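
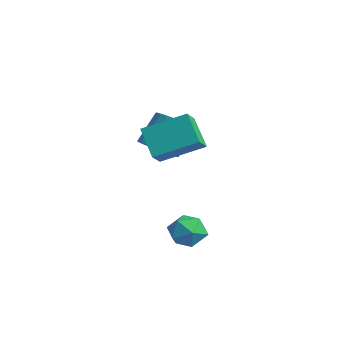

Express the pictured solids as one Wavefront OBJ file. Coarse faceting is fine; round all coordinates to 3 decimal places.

v -0.444 -2.44 3.894
v 0.482 -0.767 4.788
v -0.997 -1.836 3.338
v -0.071 -0.164 4.232
v 0.731 -2.456 2.708
v 1.657 -0.784 3.602
v 0.178 -1.853 2.152
v 1.104 -0.18 3.046
v -2.563 -0.651 1.692
v -1.78 -0.098 1.444
v -2.035 0.905 2.88
v -2.817 0.351 3.128
v -2.088 0.098 1.253
v -2.343 1.101 2.689
v -2.477 0.164 1.138
v -2.732 1.167 2.574
v -2.882 0.09 1.118
v -3.137 1.092 2.554
v -3.231 -0.113 1.198
v -3.486 0.889 2.634
v -3.464 -0.409 1.363
v -3.719 0.593 2.799
v -3.542 -0.747 1.585
v -3.797 0.255 3.021
v -3.45 -1.068 1.826
v -3.705 -0.066 3.262
v -3.205 -1.318 2.043
v -3.46 -0.315 3.479
v -2.849 -1.451 2.2
v -3.104 -0.449 3.636
v -2.443 -1.447 2.269
v -2.698 -0.444 3.705
v -2.058 -1.305 2.238
v -2.313 -0.302 3.674
v -1.76 -1.05 2.113
v -2.015 -0.047 3.549
v -1.601 -0.726 1.915
v -1.856 0.277 3.351
v -1.608 -0.389 1.678
v -1.863 0.614 3.114
v 1.66 -0.78 -0.746
v 2.213 -1.358 -1.233
v 0.547 -1.002 -1.747
v 1.1 -1.58 -2.234
v 0.785 -1.834 -1.391
v 1.473 -1.697 -0.771
v 1.287 -0.663 -2.209
v 1.975 -0.526 -1.589
v 1.983 -1.285 -2.137
v 1.672 -2.009 -1.631
v 1.088 -0.351 -1.349
v 0.777 -1.075 -0.843
f 2 4 1
f 5 2 1
f 1 4 3
f 3 5 1
f 2 8 4
f 6 2 5
f 6 8 2
f 4 8 3
f 7 5 3
f 3 8 7
f 7 6 5
f 8 6 7
f 10 9 13
f 10 13 11
f 11 13 14
f 11 14 12
f 13 9 15
f 13 15 14
f 14 15 16
f 14 16 12
f 15 9 17
f 15 17 16
f 16 17 18
f 16 18 12
f 17 9 19
f 17 19 18
f 18 19 20
f 18 20 12
f 19 9 21
f 19 21 20
f 20 21 22
f 20 22 12
f 21 9 23
f 21 23 22
f 22 23 24
f 22 24 12
f 23 9 25
f 23 25 24
f 24 25 26
f 24 26 12
f 25 9 27
f 25 27 26
f 26 27 28
f 26 28 12
f 27 9 29
f 27 29 28
f 28 29 30
f 28 30 12
f 29 9 31
f 29 31 30
f 30 31 32
f 30 32 12
f 31 9 33
f 31 33 32
f 32 33 34
f 32 34 12
f 33 9 35
f 33 35 34
f 34 35 36
f 34 36 12
f 35 9 37
f 35 37 36
f 36 37 38
f 36 38 12
f 37 9 39
f 37 39 38
f 38 39 40
f 38 40 12
f 39 9 10
f 39 10 40
f 40 10 11
f 40 11 12
f 41 52 46
f 41 46 42
f 41 42 48
f 41 48 51
f 41 51 52
f 42 46 50
f 46 52 45
f 52 51 43
f 51 48 47
f 48 42 49
f 44 50 45
f 44 45 43
f 44 43 47
f 44 47 49
f 44 49 50
f 45 50 46
f 43 45 52
f 47 43 51
f 49 47 48
f 50 49 42



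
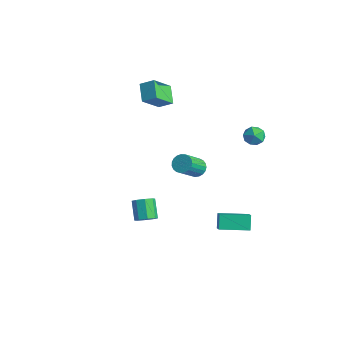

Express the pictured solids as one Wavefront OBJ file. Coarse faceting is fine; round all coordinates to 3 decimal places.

v 1.658 1.507 -3.697
v 2.239 1.167 -3.211
v 2.616 2.901 -3.869
v 3.197 2.561 -3.383
v 2.083 1.119 -4.477
v 2.664 0.779 -3.991
v 3.041 2.513 -4.649
v 3.622 2.173 -4.163
v 1.085 0.469 0.319
v 1.385 0.864 0.657
v 1.674 -0.334 1.799
v 1.375 -0.729 1.461
v 1.152 0.889 0.743
v 1.441 -0.309 1.885
v 0.907 0.841 0.754
v 1.196 -0.357 1.897
v 0.693 0.729 0.691
v 0.982 -0.469 1.833
v 0.547 0.572 0.564
v 0.837 -0.626 1.706
v 0.494 0.397 0.394
v 0.784 -0.8 1.536
v 0.544 0.235 0.211
v 0.833 -0.963 1.353
v 0.687 0.113 0.047
v 0.976 -1.085 1.189
v 0.898 0.052 -0.07
v 1.188 -1.145 1.072
v 1.143 0.064 -0.12
v 1.432 -1.134 1.022
v 1.377 0.146 -0.094
v 1.666 -1.052 1.048
v 1.561 0.283 0.004
v 1.85 -0.915 1.146
v 1.663 0.453 0.156
v 1.952 -0.745 1.298
v 1.664 0.625 0.336
v 1.954 -0.573 1.478
v 1.566 0.77 0.514
v 1.855 -0.427 1.656
v 3.345 2.757 3.908
v 3.978 2.595 4.106
v 3.322 1.865 3.254
v 3.955 1.703 3.452
v 3.435 1.655 3.894
v 3.45 2.206 4.298
v 3.85 2.254 3.062
v 3.865 2.805 3.466
v 4.291 2.284 3.584
v 4.034 1.913 4.098
v 3.266 2.547 3.262
v 3.009 2.176 3.776
v -4.35 0.856 3.688
v -3.712 1.347 4.153
v -4.478 2.093 2.558
v -3.84 2.584 3.023
v -3.46 0.336 3.017
v -2.822 0.827 3.482
v -3.588 1.573 1.887
v -2.95 2.064 2.352
v 0.274 -2.272 -3.134
v 0.67 -2.471 -2.687
v -0.117 -2.048 -1.799
v -0.514 -1.848 -2.246
v 0.76 -2.017 -2.824
v -0.028 -1.594 -1.936
v 0.565 -1.713 -3.142
v -0.223 -1.29 -2.255
v 0.199 -1.735 -3.456
v -0.589 -1.312 -2.568
v -0.123 -2.072 -3.581
v -0.91 -1.649 -2.693
v -0.212 -2.526 -3.444
v -1 -2.103 -2.556
v -0.017 -2.83 -3.125
v -0.805 -2.407 -2.238
v 0.349 -2.808 -2.812
v -0.439 -2.385 -1.924
f 2 4 1
f 5 2 1
f 1 4 3
f 3 5 1
f 2 8 4
f 6 2 5
f 6 8 2
f 4 8 3
f 7 5 3
f 3 8 7
f 7 6 5
f 8 6 7
f 10 9 13
f 10 13 11
f 11 13 14
f 11 14 12
f 13 9 15
f 13 15 14
f 14 15 16
f 14 16 12
f 15 9 17
f 15 17 16
f 16 17 18
f 16 18 12
f 17 9 19
f 17 19 18
f 18 19 20
f 18 20 12
f 19 9 21
f 19 21 20
f 20 21 22
f 20 22 12
f 21 9 23
f 21 23 22
f 22 23 24
f 22 24 12
f 23 9 25
f 23 25 24
f 24 25 26
f 24 26 12
f 25 9 27
f 25 27 26
f 26 27 28
f 26 28 12
f 27 9 29
f 27 29 28
f 28 29 30
f 28 30 12
f 29 9 31
f 29 31 30
f 30 31 32
f 30 32 12
f 31 9 33
f 31 33 32
f 32 33 34
f 32 34 12
f 33 9 35
f 33 35 34
f 34 35 36
f 34 36 12
f 35 9 37
f 35 37 36
f 36 37 38
f 36 38 12
f 37 9 39
f 37 39 38
f 38 39 40
f 38 40 12
f 39 9 10
f 39 10 40
f 40 10 11
f 40 11 12
f 41 52 46
f 41 46 42
f 41 42 48
f 41 48 51
f 41 51 52
f 42 46 50
f 46 52 45
f 52 51 43
f 51 48 47
f 48 42 49
f 44 50 45
f 44 45 43
f 44 43 47
f 44 47 49
f 44 49 50
f 45 50 46
f 43 45 52
f 47 43 51
f 49 47 48
f 50 49 42
f 54 56 53
f 57 54 53
f 53 56 55
f 55 57 53
f 54 60 56
f 58 54 57
f 58 60 54
f 56 60 55
f 59 57 55
f 55 60 59
f 59 58 57
f 60 58 59
f 62 61 65
f 62 65 63
f 63 65 66
f 63 66 64
f 65 61 67
f 65 67 66
f 66 67 68
f 66 68 64
f 67 61 69
f 67 69 68
f 68 69 70
f 68 70 64
f 69 61 71
f 69 71 70
f 70 71 72
f 70 72 64
f 71 61 73
f 71 73 72
f 72 73 74
f 72 74 64
f 73 61 75
f 73 75 74
f 74 75 76
f 74 76 64
f 75 61 77
f 75 77 76
f 76 77 78
f 76 78 64
f 77 61 62
f 77 62 78
f 78 62 63
f 78 63 64



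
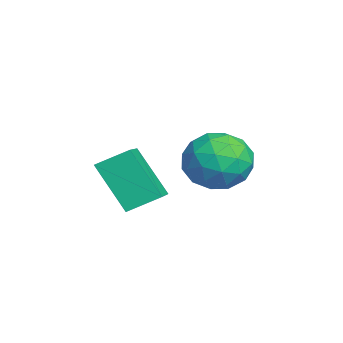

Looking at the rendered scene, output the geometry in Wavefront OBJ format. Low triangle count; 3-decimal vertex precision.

v 0.52 -0.576 3.647
v 1.066 0.193 3.075
v 1.114 -1.833 2.525
v 1.66 -1.064 1.953
v 1.99 -1.332 2.972
v 1.623 -0.556 3.665
v 0.557 -1.084 1.935
v 0.19 -0.308 2.628
v 1.089 -0.121 2.017
v 1.975 -0.274 2.657
v 0.205 -1.366 2.943
v 1.091 -1.519 3.583
v 0.741 -0.081 3.46
v 1.439 -1.559 2.14
v 1.633 -1.717 2.739
v 1.955 -1.264 2.403
v 1.068 -0.521 3.806
v 1.39 -0.069 3.47
v 1.933 -0.966 3.409
v 0.79 -1.571 2.13
v 1.112 -1.119 1.794
v 0.225 -0.376 3.197
v 0.547 0.077 2.861
v 0.247 -0.674 2.191
v 1.076 0.186 2.501
v 1.425 -0.552 1.842
v 0.776 -0.564 1.831
v 0.56 -0.108 2.239
v 1.597 0.096 2.878
v 1.946 -0.642 2.218
v 2.14 -0.8 2.817
v 1.924 -0.344 3.225
v 1.61 -0.088 2.256
v 0.234 -0.998 3.382
v 0.583 -1.736 2.722
v 0.256 -1.296 2.375
v 0.04 -0.84 2.783
v 0.755 -1.088 3.758
v 1.104 -1.826 3.099
v 1.62 -1.532 3.361
v 1.404 -1.076 3.769
v 0.57 -1.552 3.344
v 2.542 -4.097 3.44
v 3.923 -4.35 3.968
v 2.519 -3.148 3.954
v 3.9 -3.401 4.482
v 3.24 -3.299 1.998
v 4.621 -3.552 2.526
v 3.217 -2.35 2.512
v 4.598 -2.603 3.04
f 1 38 17
f 38 12 41
f 17 41 6
f 38 41 17
f 1 17 13
f 17 6 18
f 13 18 2
f 17 18 13
f 1 13 22
f 13 2 23
f 22 23 8
f 13 23 22
f 1 22 34
f 22 8 37
f 34 37 11
f 22 37 34
f 1 34 38
f 34 11 42
f 38 42 12
f 34 42 38
f 2 18 29
f 18 6 32
f 29 32 10
f 18 32 29
f 6 41 19
f 41 12 40
f 19 40 5
f 41 40 19
f 12 42 39
f 42 11 35
f 39 35 3
f 42 35 39
f 11 37 36
f 37 8 24
f 36 24 7
f 37 24 36
f 8 23 28
f 23 2 25
f 28 25 9
f 23 25 28
f 4 30 16
f 30 10 31
f 16 31 5
f 30 31 16
f 4 16 14
f 16 5 15
f 14 15 3
f 16 15 14
f 4 14 21
f 14 3 20
f 21 20 7
f 14 20 21
f 4 21 26
f 21 7 27
f 26 27 9
f 21 27 26
f 4 26 30
f 26 9 33
f 30 33 10
f 26 33 30
f 5 31 19
f 31 10 32
f 19 32 6
f 31 32 19
f 3 15 39
f 15 5 40
f 39 40 12
f 15 40 39
f 7 20 36
f 20 3 35
f 36 35 11
f 20 35 36
f 9 27 28
f 27 7 24
f 28 24 8
f 27 24 28
f 10 33 29
f 33 9 25
f 29 25 2
f 33 25 29
f 44 46 43
f 47 44 43
f 43 46 45
f 45 47 43
f 44 50 46
f 48 44 47
f 48 50 44
f 46 50 45
f 49 47 45
f 45 50 49
f 49 48 47
f 50 48 49



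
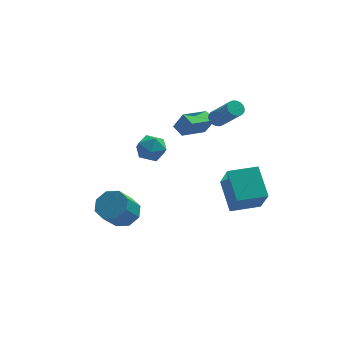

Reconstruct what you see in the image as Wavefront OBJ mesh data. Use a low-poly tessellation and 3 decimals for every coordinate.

v -0.466 2.034 -0.211
v 0.158 1.299 -0.472
v -1.298 1.001 0.712
v -0.674 0.266 0.451
v -0.353 1.01 1.034
v 0.162 1.649 0.464
v -1.302 0.651 -0.224
v -0.787 1.29 -0.794
v -0.358 0.444 -0.48
v 0.228 0.666 0.298
v -1.368 1.634 -0.058
v -0.782 1.856 0.72
v 3.158 -4.247 -1.325
v 3.372 -5.385 0.438
v 2.847 -2.553 -0.195
v 3.061 -3.691 1.569
v 4.879 -3.929 -1.329
v 5.093 -5.067 0.435
v 4.568 -2.235 -0.198
v 4.782 -3.373 1.565
v 0.637 0.937 2.025
v 1.173 0.819 3.069
v 2.051 2.036 1.422
v 2.588 1.918 2.466
v 1.052 0.242 1.734
v 1.589 0.124 2.778
v 2.467 1.341 1.131
v 3.003 1.223 2.175
v -2.403 -2.365 -2.468
v -1.914 -1.753 -1.831
v -2.668 -2.563 -0.475
v -3.157 -3.175 -1.112
v -2.601 -1.47 -2.044
v -3.355 -2.28 -0.688
v -3.172 -1.712 -2.506
v -3.926 -2.521 -1.15
v -3.293 -2.336 -2.945
v -4.047 -3.146 -1.589
v -2.892 -2.977 -3.105
v -3.646 -3.787 -1.749
v -2.205 -3.26 -2.892
v -2.959 -4.07 -1.536
v -1.634 -3.019 -2.43
v -2.388 -3.828 -1.074
v -1.513 -2.394 -1.991
v -2.267 -3.204 -0.635
v 3.105 1.214 2.299
v 3.552 1.133 1.989
v 4.462 0.025 3.591
v 4.015 0.106 3.901
v 3.603 1.342 2.105
v 4.513 0.234 3.707
v 3.556 1.526 2.259
v 4.466 0.418 3.861
v 3.419 1.649 2.421
v 4.329 0.54 4.023
v 3.221 1.685 2.559
v 4.13 0.577 4.161
v 2.999 1.628 2.646
v 3.909 0.52 4.248
v 2.798 1.489 2.663
v 3.708 0.381 4.265
v 2.658 1.295 2.609
v 3.568 0.187 4.211
v 2.607 1.086 2.493
v 3.517 -0.022 4.095
v 2.654 0.902 2.339
v 3.564 -0.206 3.941
v 2.791 0.78 2.177
v 3.701 -0.329 3.779
v 2.99 0.743 2.039
v 3.899 -0.365 3.641
v 3.211 0.8 1.952
v 4.121 -0.308 3.554
v 3.412 0.939 1.935
v 4.322 -0.169 3.537
f 1 12 6
f 1 6 2
f 1 2 8
f 1 8 11
f 1 11 12
f 2 6 10
f 6 12 5
f 12 11 3
f 11 8 7
f 8 2 9
f 4 10 5
f 4 5 3
f 4 3 7
f 4 7 9
f 4 9 10
f 5 10 6
f 3 5 12
f 7 3 11
f 9 7 8
f 10 9 2
f 14 16 13
f 17 14 13
f 13 16 15
f 15 17 13
f 14 20 16
f 18 14 17
f 18 20 14
f 16 20 15
f 19 17 15
f 15 20 19
f 19 18 17
f 20 18 19
f 22 24 21
f 25 22 21
f 21 24 23
f 23 25 21
f 22 28 24
f 26 22 25
f 26 28 22
f 24 28 23
f 27 25 23
f 23 28 27
f 27 26 25
f 28 26 27
f 30 29 33
f 30 33 31
f 31 33 34
f 31 34 32
f 33 29 35
f 33 35 34
f 34 35 36
f 34 36 32
f 35 29 37
f 35 37 36
f 36 37 38
f 36 38 32
f 37 29 39
f 37 39 38
f 38 39 40
f 38 40 32
f 39 29 41
f 39 41 40
f 40 41 42
f 40 42 32
f 41 29 43
f 41 43 42
f 42 43 44
f 42 44 32
f 43 29 45
f 43 45 44
f 44 45 46
f 44 46 32
f 45 29 30
f 45 30 46
f 46 30 31
f 46 31 32
f 48 47 51
f 48 51 49
f 49 51 52
f 49 52 50
f 51 47 53
f 51 53 52
f 52 53 54
f 52 54 50
f 53 47 55
f 53 55 54
f 54 55 56
f 54 56 50
f 55 47 57
f 55 57 56
f 56 57 58
f 56 58 50
f 57 47 59
f 57 59 58
f 58 59 60
f 58 60 50
f 59 47 61
f 59 61 60
f 60 61 62
f 60 62 50
f 61 47 63
f 61 63 62
f 62 63 64
f 62 64 50
f 63 47 65
f 63 65 64
f 64 65 66
f 64 66 50
f 65 47 67
f 65 67 66
f 66 67 68
f 66 68 50
f 67 47 69
f 67 69 68
f 68 69 70
f 68 70 50
f 69 47 71
f 69 71 70
f 70 71 72
f 70 72 50
f 71 47 73
f 71 73 72
f 72 73 74
f 72 74 50
f 73 47 75
f 73 75 74
f 74 75 76
f 74 76 50
f 75 47 48
f 75 48 76
f 76 48 49
f 76 49 50



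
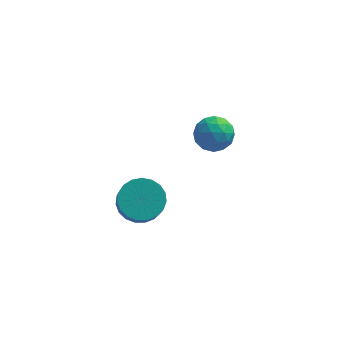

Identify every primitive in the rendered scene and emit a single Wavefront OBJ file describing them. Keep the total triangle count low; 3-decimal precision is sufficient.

v 4.255 2.817 -2.74
v 4.745 2.296 -2.09
v 3.135 1.724 -2.77
v 3.625 1.203 -2.12
v 3.218 2.041 -1.861
v 3.91 2.717 -1.842
v 3.97 1.303 -3.018
v 4.662 1.979 -2.999
v 4.569 1.361 -2.261
v 4.105 1.817 -1.546
v 3.775 2.203 -3.314
v 3.311 2.659 -2.599
v 4.598 2.652 -2.412
v 3.282 1.368 -2.448
v 3.042 1.86 -2.295
v 3.331 1.554 -1.913
v 4.107 2.9 -2.267
v 4.396 2.594 -1.884
v 3.498 2.444 -1.75
v 3.484 1.426 -2.976
v 3.773 1.12 -2.593
v 4.549 2.466 -2.947
v 4.838 2.16 -2.565
v 4.382 1.576 -3.11
v 4.783 1.796 -2.131
v 4.125 1.154 -2.148
v 4.327 1.213 -2.676
v 4.734 1.61 -2.665
v 4.51 2.065 -1.71
v 3.852 1.422 -1.728
v 3.613 1.915 -1.576
v 4.019 2.312 -1.565
v 4.407 1.515 -1.811
v 4.028 2.598 -3.132
v 3.37 1.955 -3.15
v 3.861 1.708 -3.295
v 4.267 2.105 -3.284
v 3.755 2.866 -2.712
v 3.097 2.224 -2.729
v 3.146 2.41 -2.195
v 3.553 2.807 -2.184
v 3.473 2.505 -3.049
v 1.092 -2.623 -2.641
v 1.741 -3.216 -3.159
v 1.896 -3.99 -2.076
v 1.248 -3.397 -1.559
v 2.001 -2.928 -2.99
v 2.157 -3.701 -1.907
v 2.104 -2.586 -2.761
v 2.26 -3.36 -1.678
v 2.033 -2.251 -2.511
v 2.189 -3.025 -1.428
v 1.798 -1.98 -2.283
v 1.954 -2.754 -1.201
v 1.442 -1.82 -2.118
v 1.598 -2.594 -1.035
v 1.025 -1.8 -2.043
v 1.181 -2.573 -0.96
v 0.62 -1.921 -2.072
v 0.775 -2.695 -0.989
v 0.296 -2.164 -2.199
v 0.452 -2.938 -1.116
v 0.11 -2.486 -2.402
v 0.266 -3.26 -1.32
v 0.094 -2.832 -2.647
v 0.25 -3.606 -1.565
v 0.25 -3.142 -2.891
v 0.406 -3.916 -1.808
v 0.552 -3.362 -3.092
v 0.708 -4.136 -2.009
v 0.948 -3.454 -3.215
v 1.103 -4.228 -2.132
v 1.368 -3.403 -3.238
v 1.524 -4.177 -2.156
f 1 38 17
f 38 12 41
f 17 41 6
f 38 41 17
f 1 17 13
f 17 6 18
f 13 18 2
f 17 18 13
f 1 13 22
f 13 2 23
f 22 23 8
f 13 23 22
f 1 22 34
f 22 8 37
f 34 37 11
f 22 37 34
f 1 34 38
f 34 11 42
f 38 42 12
f 34 42 38
f 2 18 29
f 18 6 32
f 29 32 10
f 18 32 29
f 6 41 19
f 41 12 40
f 19 40 5
f 41 40 19
f 12 42 39
f 42 11 35
f 39 35 3
f 42 35 39
f 11 37 36
f 37 8 24
f 36 24 7
f 37 24 36
f 8 23 28
f 23 2 25
f 28 25 9
f 23 25 28
f 4 30 16
f 30 10 31
f 16 31 5
f 30 31 16
f 4 16 14
f 16 5 15
f 14 15 3
f 16 15 14
f 4 14 21
f 14 3 20
f 21 20 7
f 14 20 21
f 4 21 26
f 21 7 27
f 26 27 9
f 21 27 26
f 4 26 30
f 26 9 33
f 30 33 10
f 26 33 30
f 5 31 19
f 31 10 32
f 19 32 6
f 31 32 19
f 3 15 39
f 15 5 40
f 39 40 12
f 15 40 39
f 7 20 36
f 20 3 35
f 36 35 11
f 20 35 36
f 9 27 28
f 27 7 24
f 28 24 8
f 27 24 28
f 10 33 29
f 33 9 25
f 29 25 2
f 33 25 29
f 44 43 47
f 44 47 45
f 45 47 48
f 45 48 46
f 47 43 49
f 47 49 48
f 48 49 50
f 48 50 46
f 49 43 51
f 49 51 50
f 50 51 52
f 50 52 46
f 51 43 53
f 51 53 52
f 52 53 54
f 52 54 46
f 53 43 55
f 53 55 54
f 54 55 56
f 54 56 46
f 55 43 57
f 55 57 56
f 56 57 58
f 56 58 46
f 57 43 59
f 57 59 58
f 58 59 60
f 58 60 46
f 59 43 61
f 59 61 60
f 60 61 62
f 60 62 46
f 61 43 63
f 61 63 62
f 62 63 64
f 62 64 46
f 63 43 65
f 63 65 64
f 64 65 66
f 64 66 46
f 65 43 67
f 65 67 66
f 66 67 68
f 66 68 46
f 67 43 69
f 67 69 68
f 68 69 70
f 68 70 46
f 69 43 71
f 69 71 70
f 70 71 72
f 70 72 46
f 71 43 73
f 71 73 72
f 72 73 74
f 72 74 46
f 73 43 44
f 73 44 74
f 74 44 45
f 74 45 46



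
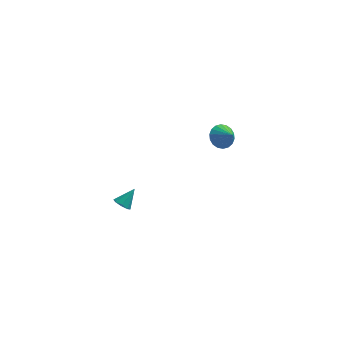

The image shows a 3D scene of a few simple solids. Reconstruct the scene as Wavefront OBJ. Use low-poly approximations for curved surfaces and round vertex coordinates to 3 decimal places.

v -1.598 -3.912 -2.852
v -1.28 -3.721 -3.244
v -0.982 -3.288 -2.048
v -1.61 -3.481 -3.177
v -1.933 -3.494 -2.92
v -2.06 -3.752 -2.623
v -1.916 -4.103 -2.46
v -1.586 -4.343 -2.527
v -1.263 -4.33 -2.785
v -1.136 -4.072 -3.082
v 3.181 4.156 -4.319
v 3.583 3.78 -4.927
v 3.799 3.524 -3.521
v 3.792 4.071 -4.859
v 3.881 4.379 -4.684
v 3.831 4.642 -4.436
v 3.652 4.809 -4.166
v 3.38 4.847 -3.925
v 3.069 4.748 -3.763
v 2.78 4.531 -3.71
v 2.57 4.24 -3.778
v 2.482 3.933 -3.954
v 2.532 3.669 -4.201
v 2.71 3.502 -4.472
v 2.982 3.464 -4.712
v 3.294 3.564 -4.875
f 2 1 4
f 2 4 3
f 4 1 5
f 4 5 3
f 5 1 6
f 5 6 3
f 6 1 7
f 6 7 3
f 7 1 8
f 7 8 3
f 8 1 9
f 8 9 3
f 9 1 10
f 9 10 3
f 10 1 2
f 10 2 3
f 12 11 14
f 12 14 13
f 14 11 15
f 14 15 13
f 15 11 16
f 15 16 13
f 16 11 17
f 16 17 13
f 17 11 18
f 17 18 13
f 18 11 19
f 18 19 13
f 19 11 20
f 19 20 13
f 20 11 21
f 20 21 13
f 21 11 22
f 21 22 13
f 22 11 23
f 22 23 13
f 23 11 24
f 23 24 13
f 24 11 25
f 24 25 13
f 25 11 26
f 25 26 13
f 26 11 12
f 26 12 13



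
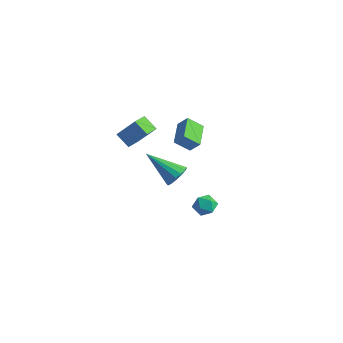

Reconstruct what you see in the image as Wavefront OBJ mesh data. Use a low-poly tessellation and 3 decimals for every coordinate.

v 2.294 -0.565 0.681
v 2.713 -0.387 1.277
v 0.706 -1.175 1.979
v 2.518 -0.062 1.191
v 2.263 0.127 0.968
v 2.016 0.132 0.668
v 1.844 -0.051 0.372
v 1.793 -0.371 0.158
v 1.876 -0.743 0.085
v 2.071 -1.067 0.171
v 2.326 -1.257 0.394
v 2.572 -1.261 0.694
v 2.744 -1.079 0.99
v 2.796 -0.759 1.204
v -0.64 2.733 1.511
v -0.107 2.925 2.144
v -0.042 3.335 0.826
v 0.491 3.527 1.46
v 0.229 1.473 1.16
v 0.762 1.665 1.794
v 0.827 2.075 0.476
v 1.36 2.267 1.109
v -0.112 -1.602 2.335
v -0.901 -1.651 2.948
v -0.282 -0.72 2.187
v -1.071 -0.769 2.8
v 0.831 -1.211 3.58
v 0.042 -1.26 4.193
v 0.661 -0.329 3.432
v -0.128 -0.378 4.045
v 1.763 2.806 -4.561
v 2.146 2.421 -4.05
v 0.774 2.739 -3.87
v 1.157 2.354 -3.359
v 1.31 3.076 -3.474
v 1.921 3.117 -3.901
v 0.999 2.043 -4.019
v 1.61 2.084 -4.446
v 1.674 1.949 -3.714
v 1.866 2.587 -3.378
v 1.054 2.573 -4.542
v 1.246 3.211 -4.206
f 2 1 4
f 2 4 3
f 4 1 5
f 4 5 3
f 5 1 6
f 5 6 3
f 6 1 7
f 6 7 3
f 7 1 8
f 7 8 3
f 8 1 9
f 8 9 3
f 9 1 10
f 9 10 3
f 10 1 11
f 10 11 3
f 11 1 12
f 11 12 3
f 12 1 13
f 12 13 3
f 13 1 14
f 13 14 3
f 14 1 2
f 14 2 3
f 16 18 15
f 19 16 15
f 15 18 17
f 17 19 15
f 16 22 18
f 20 16 19
f 20 22 16
f 18 22 17
f 21 19 17
f 17 22 21
f 21 20 19
f 22 20 21
f 24 26 23
f 27 24 23
f 23 26 25
f 25 27 23
f 24 30 26
f 28 24 27
f 28 30 24
f 26 30 25
f 29 27 25
f 25 30 29
f 29 28 27
f 30 28 29
f 31 42 36
f 31 36 32
f 31 32 38
f 31 38 41
f 31 41 42
f 32 36 40
f 36 42 35
f 42 41 33
f 41 38 37
f 38 32 39
f 34 40 35
f 34 35 33
f 34 33 37
f 34 37 39
f 34 39 40
f 35 40 36
f 33 35 42
f 37 33 41
f 39 37 38
f 40 39 32



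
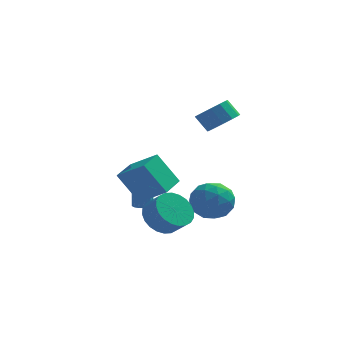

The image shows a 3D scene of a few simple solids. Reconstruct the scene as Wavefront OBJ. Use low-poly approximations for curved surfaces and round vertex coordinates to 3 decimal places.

v -1.559 -0.403 -2.055
v -2.663 -0.182 -0.39
v -1.033 0.97 -1.889
v -2.137 1.191 -0.224
v -0.183 -1.051 -1.056
v -1.287 -0.83 0.609
v 0.343 0.322 -0.89
v -0.761 0.543 0.775
v 1.718 -1.649 -1.012
v 2.793 -2.002 -1.301
v 1.347 -3.358 -0.299
v 2.422 -3.711 -0.588
v 2.275 -2.926 0.263
v 2.504 -1.87 -0.178
v 1.636 -3.49 -1.422
v 1.865 -2.434 -1.863
v 2.742 -3.14 -1.554
v 3.136 -2.792 -0.513
v 1.004 -2.568 -1.087
v 1.398 -2.22 -0.046
v 2.288 -1.675 -1.219
v 1.852 -3.685 -0.381
v 1.766 -3.223 0.119
v 2.397 -3.431 -0.051
v 2.118 -1.598 -0.559
v 2.75 -1.805 -0.728
v 2.445 -2.349 0.191
v 1.39 -3.555 -0.872
v 2.022 -3.762 -1.041
v 1.743 -1.929 -1.549
v 2.374 -2.137 -1.719
v 1.695 -3.011 -1.791
v 2.89 -2.552 -1.538
v 2.671 -3.557 -1.119
v 2.21 -3.427 -1.609
v 2.344 -2.806 -1.868
v 3.122 -2.347 -0.925
v 2.903 -3.352 -0.507
v 2.817 -2.89 -0.006
v 2.952 -2.27 -0.265
v 3.092 -3.016 -1.075
v 1.237 -2.008 -1.093
v 1.018 -3.013 -0.675
v 1.188 -3.09 -1.335
v 1.323 -2.47 -1.594
v 1.469 -1.803 -0.481
v 1.25 -2.808 -0.062
v 1.796 -2.554 0.268
v 1.93 -1.933 0.009
v 1.048 -2.344 -0.525
v -0.264 -3.392 -1.611
v 0.241 -3.917 -2.409
v 0.929 -4.412 -1.647
v 0.424 -3.888 -0.849
v 0.469 -3.563 -2.385
v 1.158 -4.058 -1.623
v 0.586 -3.184 -2.244
v 1.274 -3.679 -1.482
v 0.573 -2.836 -2.006
v 1.261 -3.331 -1.244
v 0.433 -2.573 -1.708
v 1.121 -3.068 -0.946
v 0.186 -2.435 -1.395
v 0.875 -2.93 -0.634
v -0.129 -2.442 -1.116
v 0.56 -2.938 -0.354
v -0.464 -2.594 -0.911
v 0.224 -3.09 -0.149
v -0.769 -2.868 -0.813
v -0.081 -3.363 -0.051
v -0.998 -3.222 -0.837
v -0.309 -3.717 -0.075
v -1.114 -3.601 -0.978
v -0.426 -4.096 -0.216
v -1.101 -3.949 -1.216
v -0.413 -4.444 -0.454
v -0.961 -4.212 -1.514
v -0.273 -4.707 -0.752
v -0.715 -4.35 -1.826
v -0.026 -4.845 -1.065
v -0.4 -4.342 -2.106
v 0.289 -4.838 -1.344
v -0.064 -4.19 -2.311
v 0.624 -4.686 -1.549
v 2.488 -0.412 3.36
v 2.923 -1.051 3.896
v 2.306 -0.767 4.735
v 1.872 -0.128 4.2
v 3.199 -0.601 3.946
v 2.582 -0.317 4.786
v 3.249 -0.092 3.81
v 2.632 0.192 4.65
v 3.057 0.316 3.532
v 2.441 0.6 4.372
v 2.685 0.493 3.199
v 2.069 0.777 4.038
v 2.251 0.382 2.917
v 1.634 0.666 3.757
v 1.892 0.019 2.776
v 1.275 0.303 3.616
v 1.722 -0.48 2.82
v 1.105 -0.196 3.66
v 1.796 -0.959 3.036
v 1.179 -0.674 3.876
v 2.089 -1.263 3.355
v 1.472 -0.979 4.195
v 2.51 -1.297 3.675
v 1.893 -1.013 4.515
v -1.556 1.34 -3.092
v -1.162 0.973 -3.05
v -1.17 1.093 -1.927
v -1.564 1.46 -1.968
v -1.031 1.218 -3.075
v -1.038 1.338 -1.952
v -1.04 1.496 -3.105
v -1.047 1.616 -1.981
v -1.187 1.732 -3.131
v -1.194 1.852 -2.007
v -1.434 1.863 -3.147
v -1.441 1.983 -2.023
v -1.713 1.854 -3.147
v -1.72 1.974 -2.024
v -1.95 1.707 -3.133
v -1.958 1.827 -2.01
v -2.082 1.462 -3.108
v -2.089 1.582 -1.985
v -2.073 1.184 -3.079
v -2.08 1.304 -1.955
v -1.926 0.948 -3.053
v -1.933 1.068 -1.929
v -1.679 0.817 -3.037
v -1.686 0.937 -1.913
v -1.4 0.826 -3.036
v -1.407 0.946 -1.913
f 2 4 1
f 5 2 1
f 1 4 3
f 3 5 1
f 2 8 4
f 6 2 5
f 6 8 2
f 4 8 3
f 7 5 3
f 3 8 7
f 7 6 5
f 8 6 7
f 9 46 25
f 46 20 49
f 25 49 14
f 46 49 25
f 9 25 21
f 25 14 26
f 21 26 10
f 25 26 21
f 9 21 30
f 21 10 31
f 30 31 16
f 21 31 30
f 9 30 42
f 30 16 45
f 42 45 19
f 30 45 42
f 9 42 46
f 42 19 50
f 46 50 20
f 42 50 46
f 10 26 37
f 26 14 40
f 37 40 18
f 26 40 37
f 14 49 27
f 49 20 48
f 27 48 13
f 49 48 27
f 20 50 47
f 50 19 43
f 47 43 11
f 50 43 47
f 19 45 44
f 45 16 32
f 44 32 15
f 45 32 44
f 16 31 36
f 31 10 33
f 36 33 17
f 31 33 36
f 12 38 24
f 38 18 39
f 24 39 13
f 38 39 24
f 12 24 22
f 24 13 23
f 22 23 11
f 24 23 22
f 12 22 29
f 22 11 28
f 29 28 15
f 22 28 29
f 12 29 34
f 29 15 35
f 34 35 17
f 29 35 34
f 12 34 38
f 34 17 41
f 38 41 18
f 34 41 38
f 13 39 27
f 39 18 40
f 27 40 14
f 39 40 27
f 11 23 47
f 23 13 48
f 47 48 20
f 23 48 47
f 15 28 44
f 28 11 43
f 44 43 19
f 28 43 44
f 17 35 36
f 35 15 32
f 36 32 16
f 35 32 36
f 18 41 37
f 41 17 33
f 37 33 10
f 41 33 37
f 52 51 55
f 52 55 53
f 53 55 56
f 53 56 54
f 55 51 57
f 55 57 56
f 56 57 58
f 56 58 54
f 57 51 59
f 57 59 58
f 58 59 60
f 58 60 54
f 59 51 61
f 59 61 60
f 60 61 62
f 60 62 54
f 61 51 63
f 61 63 62
f 62 63 64
f 62 64 54
f 63 51 65
f 63 65 64
f 64 65 66
f 64 66 54
f 65 51 67
f 65 67 66
f 66 67 68
f 66 68 54
f 67 51 69
f 67 69 68
f 68 69 70
f 68 70 54
f 69 51 71
f 69 71 70
f 70 71 72
f 70 72 54
f 71 51 73
f 71 73 72
f 72 73 74
f 72 74 54
f 73 51 75
f 73 75 74
f 74 75 76
f 74 76 54
f 75 51 77
f 75 77 76
f 76 77 78
f 76 78 54
f 77 51 79
f 77 79 78
f 78 79 80
f 78 80 54
f 79 51 81
f 79 81 80
f 80 81 82
f 80 82 54
f 81 51 83
f 81 83 82
f 82 83 84
f 82 84 54
f 83 51 52
f 83 52 84
f 84 52 53
f 84 53 54
f 86 85 89
f 86 89 87
f 87 89 90
f 87 90 88
f 89 85 91
f 89 91 90
f 90 91 92
f 90 92 88
f 91 85 93
f 91 93 92
f 92 93 94
f 92 94 88
f 93 85 95
f 93 95 94
f 94 95 96
f 94 96 88
f 95 85 97
f 95 97 96
f 96 97 98
f 96 98 88
f 97 85 99
f 97 99 98
f 98 99 100
f 98 100 88
f 99 85 101
f 99 101 100
f 100 101 102
f 100 102 88
f 101 85 103
f 101 103 102
f 102 103 104
f 102 104 88
f 103 85 105
f 103 105 104
f 104 105 106
f 104 106 88
f 105 85 107
f 105 107 106
f 106 107 108
f 106 108 88
f 107 85 86
f 107 86 108
f 108 86 87
f 108 87 88
f 110 109 113
f 110 113 111
f 111 113 114
f 111 114 112
f 113 109 115
f 113 115 114
f 114 115 116
f 114 116 112
f 115 109 117
f 115 117 116
f 116 117 118
f 116 118 112
f 117 109 119
f 117 119 118
f 118 119 120
f 118 120 112
f 119 109 121
f 119 121 120
f 120 121 122
f 120 122 112
f 121 109 123
f 121 123 122
f 122 123 124
f 122 124 112
f 123 109 125
f 123 125 124
f 124 125 126
f 124 126 112
f 125 109 127
f 125 127 126
f 126 127 128
f 126 128 112
f 127 109 129
f 127 129 128
f 128 129 130
f 128 130 112
f 129 109 131
f 129 131 130
f 130 131 132
f 130 132 112
f 131 109 133
f 131 133 132
f 132 133 134
f 132 134 112
f 133 109 110
f 133 110 134
f 134 110 111
f 134 111 112



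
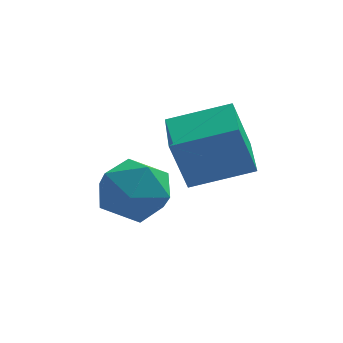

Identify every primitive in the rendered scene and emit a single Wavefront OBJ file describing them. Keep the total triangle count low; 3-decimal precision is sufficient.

v -4.642 -0.575 -1.41
v -4.02 0.498 -1.411
v -3.64 -1.158 -3.049
v -3.018 -0.085 -3.05
v -2.811 -0.921 -2.157
v -3.431 -0.56 -1.144
v -4.229 -0.1 -3.316
v -4.849 0.261 -2.303
v -3.764 0.792 -2.589
v -2.888 0.284 -1.873
v -4.772 -0.944 -2.587
v -3.896 -1.452 -1.871
v -2.299 -2.329 -0.93
v -2.812 -2.405 0.7
v -2.443 -0.465 -0.889
v -2.955 -0.541 0.741
v -0.445 -2.199 -0.341
v -0.957 -2.275 1.289
v -0.588 -0.335 -0.3
v -1.101 -0.411 1.33
f 1 12 6
f 1 6 2
f 1 2 8
f 1 8 11
f 1 11 12
f 2 6 10
f 6 12 5
f 12 11 3
f 11 8 7
f 8 2 9
f 4 10 5
f 4 5 3
f 4 3 7
f 4 7 9
f 4 9 10
f 5 10 6
f 3 5 12
f 7 3 11
f 9 7 8
f 10 9 2
f 14 16 13
f 17 14 13
f 13 16 15
f 15 17 13
f 14 20 16
f 18 14 17
f 18 20 14
f 16 20 15
f 19 17 15
f 15 20 19
f 19 18 17
f 20 18 19



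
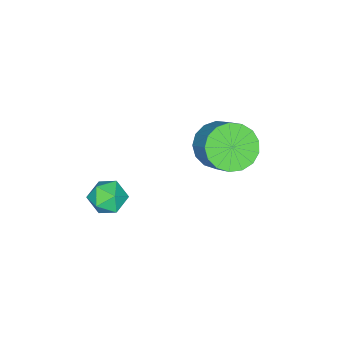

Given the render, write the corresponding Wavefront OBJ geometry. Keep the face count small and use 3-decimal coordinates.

v -0.006 1.4 2.864
v 0.684 1.731 2.131
v 1.376 2.752 3.243
v 0.686 2.42 3.976
v 0.292 2.05 2.082
v 0.984 3.07 3.194
v -0.168 2.22 2.212
v 0.524 3.24 3.324
v -0.591 2.202 2.492
v 0.101 3.222 3.604
v -0.879 2 2.857
v -0.188 3.02 3.968
v -0.968 1.66 3.223
v -0.277 2.681 4.335
v -0.837 1.261 3.508
v -0.145 2.282 4.619
v -0.514 0.894 3.645
v 0.177 1.915 4.756
v -0.076 0.643 3.603
v 0.616 1.663 4.714
v 0.379 0.565 3.392
v 1.07 1.585 4.503
v 0.745 0.678 3.06
v 1.437 1.698 4.171
v 0.94 0.956 2.683
v 1.631 1.977 3.795
v 0.918 1.337 2.348
v 1.609 2.357 3.459
v 2.449 -1.732 -0.285
v 3.049 -2.196 -0.716
v 1.431 -2.324 -1.064
v 2.031 -2.788 -1.495
v 1.865 -2.963 -0.657
v 2.494 -2.597 -0.175
v 1.986 -1.923 -1.605
v 2.615 -1.557 -1.123
v 2.763 -2.314 -1.532
v 2.688 -2.956 -0.946
v 1.792 -1.564 -0.834
v 1.717 -2.206 -0.248
f 2 1 5
f 2 5 3
f 3 5 6
f 3 6 4
f 5 1 7
f 5 7 6
f 6 7 8
f 6 8 4
f 7 1 9
f 7 9 8
f 8 9 10
f 8 10 4
f 9 1 11
f 9 11 10
f 10 11 12
f 10 12 4
f 11 1 13
f 11 13 12
f 12 13 14
f 12 14 4
f 13 1 15
f 13 15 14
f 14 15 16
f 14 16 4
f 15 1 17
f 15 17 16
f 16 17 18
f 16 18 4
f 17 1 19
f 17 19 18
f 18 19 20
f 18 20 4
f 19 1 21
f 19 21 20
f 20 21 22
f 20 22 4
f 21 1 23
f 21 23 22
f 22 23 24
f 22 24 4
f 23 1 25
f 23 25 24
f 24 25 26
f 24 26 4
f 25 1 27
f 25 27 26
f 26 27 28
f 26 28 4
f 27 1 2
f 27 2 28
f 28 2 3
f 28 3 4
f 29 40 34
f 29 34 30
f 29 30 36
f 29 36 39
f 29 39 40
f 30 34 38
f 34 40 33
f 40 39 31
f 39 36 35
f 36 30 37
f 32 38 33
f 32 33 31
f 32 31 35
f 32 35 37
f 32 37 38
f 33 38 34
f 31 33 40
f 35 31 39
f 37 35 36
f 38 37 30



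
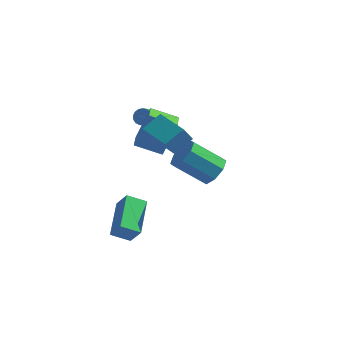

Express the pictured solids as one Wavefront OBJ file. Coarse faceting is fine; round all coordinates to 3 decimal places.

v -4.141 -3.989 -3.668
v -4.515 -1.977 -2.947
v -3.214 -3.632 -4.184
v -3.588 -1.62 -3.463
v -3.512 -4.22 -2.697
v -3.886 -2.208 -1.976
v -2.585 -3.863 -3.213
v -2.959 -1.851 -2.492
v 0.633 -2.353 1.04
v 1.138 -2.094 1.738
v -0.367 -2.448 2.959
v -0.873 -2.707 2.26
v 0.788 -1.571 1.458
v -0.718 -1.925 2.678
v 0.347 -1.506 0.932
v -1.159 -1.86 2.153
v 0.073 -1.938 0.47
v -1.432 -2.292 1.691
v 0.127 -2.612 0.341
v -1.378 -2.966 1.562
v 0.478 -3.135 0.622
v -1.028 -3.489 1.842
v 0.919 -3.2 1.147
v -0.587 -3.554 2.368
v 1.192 -2.768 1.609
v -0.313 -3.122 2.83
v -3.815 1.596 1.161
v -3.646 1.867 1.572
v -3.876 0.956 2.269
v -4.045 0.684 1.859
v -3.889 1.92 1.561
v -4.119 1.009 2.258
v -4.115 1.899 1.459
v -4.345 0.988 2.156
v -4.272 1.808 1.289
v -4.502 0.897 1.986
v -4.325 1.669 1.089
v -4.555 0.758 1.786
v -4.261 1.513 0.906
v -4.491 0.602 1.603
v -4.094 1.376 0.782
v -4.324 0.465 1.479
v -3.864 1.289 0.744
v -4.094 0.378 1.441
v -3.623 1.272 0.802
v -3.853 0.361 1.499
v -3.425 1.33 0.943
v -3.655 0.419 1.64
v -3.317 1.448 1.133
v -3.547 0.537 1.83
v -3.323 1.6 1.33
v -3.553 0.689 2.027
v -3.442 1.751 1.488
v -3.672 0.84 2.185
v -3.547 -2.022 1.732
v -3.053 -1.167 3.425
v -4.044 -0.331 1.022
v -3.551 0.524 2.715
v -2.149 -1.824 1.225
v -1.656 -0.969 2.918
v -2.647 -0.133 0.515
v -2.153 0.722 2.208
v -1.424 -3.605 3.397
v -0.787 -2.747 4.026
v -2.961 -2.439 3.362
v -2.325 -1.581 3.99
v -1.095 -3.199 2.51
v -0.459 -2.341 3.138
v -2.633 -2.033 2.474
v -1.996 -1.175 3.103
f 2 4 1
f 5 2 1
f 1 4 3
f 3 5 1
f 2 8 4
f 6 2 5
f 6 8 2
f 4 8 3
f 7 5 3
f 3 8 7
f 7 6 5
f 8 6 7
f 10 9 13
f 10 13 11
f 11 13 14
f 11 14 12
f 13 9 15
f 13 15 14
f 14 15 16
f 14 16 12
f 15 9 17
f 15 17 16
f 16 17 18
f 16 18 12
f 17 9 19
f 17 19 18
f 18 19 20
f 18 20 12
f 19 9 21
f 19 21 20
f 20 21 22
f 20 22 12
f 21 9 23
f 21 23 22
f 22 23 24
f 22 24 12
f 23 9 25
f 23 25 24
f 24 25 26
f 24 26 12
f 25 9 10
f 25 10 26
f 26 10 11
f 26 11 12
f 28 27 31
f 28 31 29
f 29 31 32
f 29 32 30
f 31 27 33
f 31 33 32
f 32 33 34
f 32 34 30
f 33 27 35
f 33 35 34
f 34 35 36
f 34 36 30
f 35 27 37
f 35 37 36
f 36 37 38
f 36 38 30
f 37 27 39
f 37 39 38
f 38 39 40
f 38 40 30
f 39 27 41
f 39 41 40
f 40 41 42
f 40 42 30
f 41 27 43
f 41 43 42
f 42 43 44
f 42 44 30
f 43 27 45
f 43 45 44
f 44 45 46
f 44 46 30
f 45 27 47
f 45 47 46
f 46 47 48
f 46 48 30
f 47 27 49
f 47 49 48
f 48 49 50
f 48 50 30
f 49 27 51
f 49 51 50
f 50 51 52
f 50 52 30
f 51 27 53
f 51 53 52
f 52 53 54
f 52 54 30
f 53 27 28
f 53 28 54
f 54 28 29
f 54 29 30
f 56 58 55
f 59 56 55
f 55 58 57
f 57 59 55
f 56 62 58
f 60 56 59
f 60 62 56
f 58 62 57
f 61 59 57
f 57 62 61
f 61 60 59
f 62 60 61
f 64 66 63
f 67 64 63
f 63 66 65
f 65 67 63
f 64 70 66
f 68 64 67
f 68 70 64
f 66 70 65
f 69 67 65
f 65 70 69
f 69 68 67
f 70 68 69



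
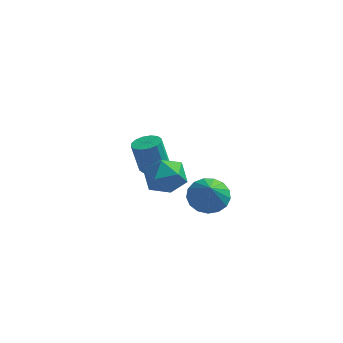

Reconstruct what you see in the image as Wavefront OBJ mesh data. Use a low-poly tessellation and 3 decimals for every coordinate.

v -1.715 3.911 -1.3
v -0.926 3.845 -1.09
v -1.375 3.943 0.63
v -2.165 4.009 0.42
v -0.994 4.262 -1.131
v -1.443 4.36 0.588
v -1.256 4.585 -1.218
v -1.705 4.683 0.501
v -1.64 4.727 -1.327
v -2.089 4.825 0.393
v -2.045 4.651 -1.428
v -2.494 4.749 0.291
v -2.362 4.376 -1.495
v -2.811 4.474 0.224
v -2.505 3.977 -1.51
v -2.954 4.075 0.21
v -2.437 3.56 -1.468
v -2.886 3.658 0.251
v -2.175 3.237 -1.381
v -2.624 3.335 0.338
v -1.791 3.095 -1.273
v -2.24 3.193 0.447
v -1.386 3.171 -1.171
v -1.835 3.269 0.548
v -1.069 3.446 -1.104
v -1.518 3.544 0.615
v -0.911 -2.541 3.399
v -0.298 -1.566 3.507
v 0.578 -3.394 2.653
v 1.191 -2.419 2.761
v 0.875 -3.01 3.703
v -0.045 -2.483 4.164
v 0.325 -2.477 1.996
v -0.595 -1.95 2.457
v 0.466 -1.526 2.639
v 0.805 -1.856 3.695
v -0.525 -3.104 2.465
v -0.186 -3.434 3.521
v 1.96 -0.986 0.737
v 2.902 -0.49 0.915
v 2.2 -1.934 2.103
v 2.56 -0.202 1.175
v 2.08 -0.095 1.334
v 1.573 -0.191 1.356
v 1.154 -0.47 1.237
v 0.92 -0.867 1.003
v 0.924 -1.291 0.708
v 1.166 -1.646 0.419
v 1.589 -1.849 0.204
v 2.097 -1.855 0.11
v 2.574 -1.662 0.16
v 2.91 -1.314 0.342
v 3.029 -0.891 0.615
f 2 1 5
f 2 5 3
f 3 5 6
f 3 6 4
f 5 1 7
f 5 7 6
f 6 7 8
f 6 8 4
f 7 1 9
f 7 9 8
f 8 9 10
f 8 10 4
f 9 1 11
f 9 11 10
f 10 11 12
f 10 12 4
f 11 1 13
f 11 13 12
f 12 13 14
f 12 14 4
f 13 1 15
f 13 15 14
f 14 15 16
f 14 16 4
f 15 1 17
f 15 17 16
f 16 17 18
f 16 18 4
f 17 1 19
f 17 19 18
f 18 19 20
f 18 20 4
f 19 1 21
f 19 21 20
f 20 21 22
f 20 22 4
f 21 1 23
f 21 23 22
f 22 23 24
f 22 24 4
f 23 1 25
f 23 25 24
f 24 25 26
f 24 26 4
f 25 1 2
f 25 2 26
f 26 2 3
f 26 3 4
f 27 38 32
f 27 32 28
f 27 28 34
f 27 34 37
f 27 37 38
f 28 32 36
f 32 38 31
f 38 37 29
f 37 34 33
f 34 28 35
f 30 36 31
f 30 31 29
f 30 29 33
f 30 33 35
f 30 35 36
f 31 36 32
f 29 31 38
f 33 29 37
f 35 33 34
f 36 35 28
f 40 39 42
f 40 42 41
f 42 39 43
f 42 43 41
f 43 39 44
f 43 44 41
f 44 39 45
f 44 45 41
f 45 39 46
f 45 46 41
f 46 39 47
f 46 47 41
f 47 39 48
f 47 48 41
f 48 39 49
f 48 49 41
f 49 39 50
f 49 50 41
f 50 39 51
f 50 51 41
f 51 39 52
f 51 52 41
f 52 39 53
f 52 53 41
f 53 39 40
f 53 40 41



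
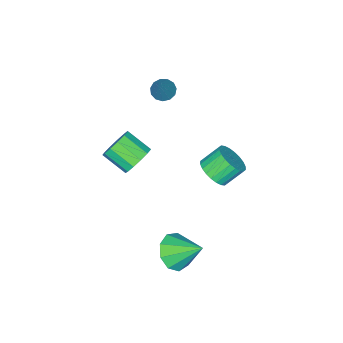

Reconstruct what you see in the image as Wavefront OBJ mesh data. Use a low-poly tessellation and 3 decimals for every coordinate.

v 1.126 1.188 -2.176
v 1.55 1.787 -2.763
v 0.794 2.432 -1.144
v 0.925 1.742 -2.908
v 0.395 1.437 -2.711
v 0.206 1.016 -2.264
v 0.448 0.675 -1.775
v 1.007 0.574 -1.474
v 1.621 0.76 -1.501
v 2.004 1.147 -1.844
v 1.976 1.552 -2.342
v -2.834 -0.255 -0.725
v -2.206 -0.127 -0.213
v -2.939 0.302 0.578
v -3.566 0.175 0.065
v -2.215 0.15 -0.371
v -2.947 0.58 0.419
v -2.317 0.366 -0.584
v -3.05 0.796 0.207
v -2.498 0.488 -0.818
v -3.231 0.917 -0.027
v -2.731 0.496 -1.038
v -3.463 0.926 -0.247
v -2.979 0.391 -1.21
v -3.711 0.82 -0.42
v -3.205 0.187 -1.309
v -3.937 0.616 -0.518
v -3.374 -0.085 -1.318
v -4.107 0.345 -0.528
v -3.461 -0.382 -1.238
v -4.194 0.047 -0.447
v -3.453 -0.66 -1.079
v -4.185 -0.23 -0.289
v -3.35 -0.876 -0.867
v -4.083 -0.446 -0.076
v -3.169 -0.997 -0.633
v -3.902 -0.568 0.158
v -2.937 -1.006 -0.413
v -3.669 -0.576 0.378
v -2.689 -0.9 -0.24
v -3.421 -0.471 0.55
v -2.463 -0.696 -0.142
v -3.195 -0.267 0.649
v -2.293 -0.425 -0.132
v -3.026 0.005 0.658
v -3.215 -3.584 2.669
v -2.852 -3.28 2.334
v -2.265 -2.996 4.231
v -3.099 -3.079 2.408
v -3.383 -3.039 2.566
v -3.613 -3.172 2.756
v -3.717 -3.435 2.918
v -3.661 -3.746 3.002
v -3.464 -4.006 2.98
v -3.187 -4.132 2.859
v -2.92 -4.084 2.678
v -2.745 -3.877 2.494
v -2.72 -3.577 2.366
v 0.362 -1.658 1.688
v 0.729 -1.964 1.047
v 0.965 -3.069 1.71
v 0.598 -2.762 2.352
v 1.047 -1.753 1.287
v 1.283 -2.858 1.95
v 1.148 -1.511 1.653
v 1.383 -2.616 2.317
v 0.999 -1.316 2.032
v 1.235 -2.421 2.695
v 0.648 -1.229 2.301
v 0.884 -2.334 2.964
v 0.206 -1.278 2.375
v 0.442 -2.383 3.039
v -0.186 -1.448 2.232
v 0.049 -2.553 2.895
v -0.404 -1.684 1.916
v -0.169 -2.789 2.579
v -0.379 -1.912 1.528
v -0.144 -3.017 2.191
v -0.119 -2.059 1.191
v 0.117 -3.164 1.854
v 0.295 -2.078 1.011
v 0.53 -3.183 1.675
f 2 1 4
f 2 4 3
f 4 1 5
f 4 5 3
f 5 1 6
f 5 6 3
f 6 1 7
f 6 7 3
f 7 1 8
f 7 8 3
f 8 1 9
f 8 9 3
f 9 1 10
f 9 10 3
f 10 1 11
f 10 11 3
f 11 1 2
f 11 2 3
f 13 12 16
f 13 16 14
f 14 16 17
f 14 17 15
f 16 12 18
f 16 18 17
f 17 18 19
f 17 19 15
f 18 12 20
f 18 20 19
f 19 20 21
f 19 21 15
f 20 12 22
f 20 22 21
f 21 22 23
f 21 23 15
f 22 12 24
f 22 24 23
f 23 24 25
f 23 25 15
f 24 12 26
f 24 26 25
f 25 26 27
f 25 27 15
f 26 12 28
f 26 28 27
f 27 28 29
f 27 29 15
f 28 12 30
f 28 30 29
f 29 30 31
f 29 31 15
f 30 12 32
f 30 32 31
f 31 32 33
f 31 33 15
f 32 12 34
f 32 34 33
f 33 34 35
f 33 35 15
f 34 12 36
f 34 36 35
f 35 36 37
f 35 37 15
f 36 12 38
f 36 38 37
f 37 38 39
f 37 39 15
f 38 12 40
f 38 40 39
f 39 40 41
f 39 41 15
f 40 12 42
f 40 42 41
f 41 42 43
f 41 43 15
f 42 12 44
f 42 44 43
f 43 44 45
f 43 45 15
f 44 12 13
f 44 13 45
f 45 13 14
f 45 14 15
f 47 46 49
f 47 49 48
f 49 46 50
f 49 50 48
f 50 46 51
f 50 51 48
f 51 46 52
f 51 52 48
f 52 46 53
f 52 53 48
f 53 46 54
f 53 54 48
f 54 46 55
f 54 55 48
f 55 46 56
f 55 56 48
f 56 46 57
f 56 57 48
f 57 46 58
f 57 58 48
f 58 46 47
f 58 47 48
f 60 59 63
f 60 63 61
f 61 63 64
f 61 64 62
f 63 59 65
f 63 65 64
f 64 65 66
f 64 66 62
f 65 59 67
f 65 67 66
f 66 67 68
f 66 68 62
f 67 59 69
f 67 69 68
f 68 69 70
f 68 70 62
f 69 59 71
f 69 71 70
f 70 71 72
f 70 72 62
f 71 59 73
f 71 73 72
f 72 73 74
f 72 74 62
f 73 59 75
f 73 75 74
f 74 75 76
f 74 76 62
f 75 59 77
f 75 77 76
f 76 77 78
f 76 78 62
f 77 59 79
f 77 79 78
f 78 79 80
f 78 80 62
f 79 59 81
f 79 81 80
f 80 81 82
f 80 82 62
f 81 59 60
f 81 60 82
f 82 60 61
f 82 61 62



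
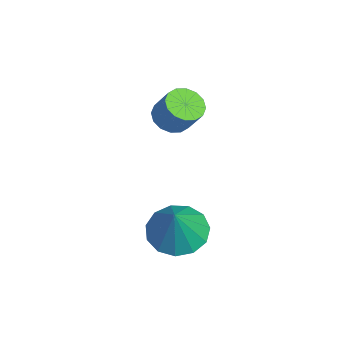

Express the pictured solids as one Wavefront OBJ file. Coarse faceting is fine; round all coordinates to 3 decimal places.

v 0.278 3.167 -4.156
v 1.135 3.627 -4.625
v 1.242 2.993 -2.564
v 0.81 4.08 -4.379
v 0.317 4.242 -4.063
v -0.189 4.063 -3.776
v -0.547 3.6 -3.61
v -0.643 2.999 -3.617
v -0.446 2.451 -3.796
v -0.02 2.131 -4.089
v 0.501 2.139 -4.404
v 0.951 2.474 -4.64
v 1.187 3.029 -4.722
v -2.63 3.161 -0.565
v -2.028 2.756 -0.714
v -1.489 3.195 0.277
v -2.09 3.599 0.425
v -1.97 3.09 -0.893
v -1.431 3.528 0.097
v -2.089 3.442 -0.984
v -1.549 3.881 0.006
v -2.352 3.719 -0.964
v -1.813 4.158 0.027
v -2.69 3.847 -0.836
v -2.151 4.285 0.154
v -3.012 3.79 -0.636
v -2.473 4.229 0.354
v -3.231 3.565 -0.417
v -2.692 4.004 0.574
v -3.289 3.232 -0.237
v -2.75 3.67 0.753
v -3.171 2.879 -0.146
v -2.631 3.318 0.844
v -2.907 2.602 -0.167
v -2.368 3.041 0.824
v -2.569 2.475 -0.294
v -2.03 2.913 0.696
v -2.247 2.531 -0.494
v -1.708 2.97 0.496
f 2 1 4
f 2 4 3
f 4 1 5
f 4 5 3
f 5 1 6
f 5 6 3
f 6 1 7
f 6 7 3
f 7 1 8
f 7 8 3
f 8 1 9
f 8 9 3
f 9 1 10
f 9 10 3
f 10 1 11
f 10 11 3
f 11 1 12
f 11 12 3
f 12 1 13
f 12 13 3
f 13 1 2
f 13 2 3
f 15 14 18
f 15 18 16
f 16 18 19
f 16 19 17
f 18 14 20
f 18 20 19
f 19 20 21
f 19 21 17
f 20 14 22
f 20 22 21
f 21 22 23
f 21 23 17
f 22 14 24
f 22 24 23
f 23 24 25
f 23 25 17
f 24 14 26
f 24 26 25
f 25 26 27
f 25 27 17
f 26 14 28
f 26 28 27
f 27 28 29
f 27 29 17
f 28 14 30
f 28 30 29
f 29 30 31
f 29 31 17
f 30 14 32
f 30 32 31
f 31 32 33
f 31 33 17
f 32 14 34
f 32 34 33
f 33 34 35
f 33 35 17
f 34 14 36
f 34 36 35
f 35 36 37
f 35 37 17
f 36 14 38
f 36 38 37
f 37 38 39
f 37 39 17
f 38 14 15
f 38 15 39
f 39 15 16
f 39 16 17



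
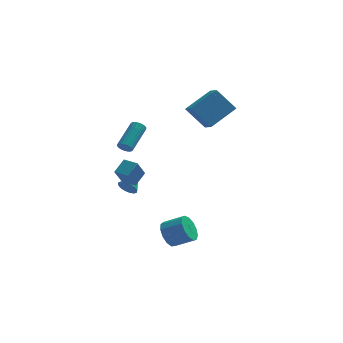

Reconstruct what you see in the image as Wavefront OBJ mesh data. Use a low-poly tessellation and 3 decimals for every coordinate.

v -3.135 1.232 1.801
v -2.932 1.426 1.364
v -2.161 3.043 2.441
v -2.365 2.848 2.879
v -3.142 1.522 1.37
v -2.371 3.139 2.447
v -3.351 1.561 1.462
v -2.58 3.178 2.539
v -3.517 1.534 1.62
v -2.747 3.151 2.698
v -3.608 1.448 1.815
v -2.837 3.065 2.892
v -3.605 1.319 2.007
v -2.834 2.935 3.084
v -3.509 1.172 2.158
v -2.738 2.789 3.235
v -3.339 1.037 2.239
v -2.568 2.654 3.316
v -3.129 0.941 2.233
v -2.358 2.558 3.31
v -2.92 0.902 2.141
v -2.149 2.519 3.218
v -2.753 0.929 1.982
v -1.983 2.546 3.06
v -2.663 1.015 1.788
v -1.892 2.632 2.865
v -2.666 1.145 1.596
v -1.895 2.761 2.673
v -2.762 1.291 1.445
v -1.991 2.908 2.522
v 0.847 3.044 4.336
v 2.386 4.192 5.41
v 0.468 4.035 3.82
v 2.007 5.183 4.894
v 2.073 2.757 2.886
v 3.612 3.905 3.96
v 1.694 3.748 2.37
v 3.233 4.896 3.444
v -0.445 -2.054 -3.891
v 0.034 -1.796 -4.694
v 1.304 -2.028 -4.012
v 0.825 -2.286 -3.209
v -0.039 -1.339 -4.405
v 1.231 -1.57 -3.723
v -0.24 -1.108 -3.952
v 1.03 -1.34 -3.27
v -0.506 -1.178 -3.48
v 0.764 -1.41 -2.798
v -0.753 -1.526 -3.138
v 0.517 -1.758 -2.456
v -0.902 -2.042 -3.036
v 0.368 -2.273 -2.354
v -0.906 -2.561 -3.205
v 0.364 -2.793 -2.523
v -0.764 -2.92 -3.592
v 0.506 -3.152 -2.91
v -0.52 -3.004 -4.074
v 0.75 -3.236 -3.392
v -0.253 -2.786 -4.498
v 1.017 -3.018 -3.816
v -0.046 -2.336 -4.729
v 1.224 -2.568 -4.047
v -2.348 -2.722 0.611
v -2.755 -3.431 1.783
v -3.158 -2.189 0.652
v -3.565 -2.898 1.825
v -1.815 -1.962 1.255
v -2.222 -2.671 2.428
v -2.625 -1.429 1.297
v -3.032 -2.138 2.469
v -3.08 2.929 -2.564
v -2.502 2.788 -2.934
v -2.44 3.951 -1.956
v -2.688 3.025 -3.136
v -2.978 3.236 -3.185
v -3.296 3.365 -3.068
v -3.556 3.377 -2.815
v -3.688 3.269 -2.496
v -3.657 3.07 -2.194
v -3.471 2.833 -1.992
v -3.181 2.622 -1.943
v -2.863 2.494 -2.061
v -2.603 2.482 -2.313
v -2.471 2.59 -2.633
f 2 1 5
f 2 5 3
f 3 5 6
f 3 6 4
f 5 1 7
f 5 7 6
f 6 7 8
f 6 8 4
f 7 1 9
f 7 9 8
f 8 9 10
f 8 10 4
f 9 1 11
f 9 11 10
f 10 11 12
f 10 12 4
f 11 1 13
f 11 13 12
f 12 13 14
f 12 14 4
f 13 1 15
f 13 15 14
f 14 15 16
f 14 16 4
f 15 1 17
f 15 17 16
f 16 17 18
f 16 18 4
f 17 1 19
f 17 19 18
f 18 19 20
f 18 20 4
f 19 1 21
f 19 21 20
f 20 21 22
f 20 22 4
f 21 1 23
f 21 23 22
f 22 23 24
f 22 24 4
f 23 1 25
f 23 25 24
f 24 25 26
f 24 26 4
f 25 1 27
f 25 27 26
f 26 27 28
f 26 28 4
f 27 1 29
f 27 29 28
f 28 29 30
f 28 30 4
f 29 1 2
f 29 2 30
f 30 2 3
f 30 3 4
f 32 34 31
f 35 32 31
f 31 34 33
f 33 35 31
f 32 38 34
f 36 32 35
f 36 38 32
f 34 38 33
f 37 35 33
f 33 38 37
f 37 36 35
f 38 36 37
f 40 39 43
f 40 43 41
f 41 43 44
f 41 44 42
f 43 39 45
f 43 45 44
f 44 45 46
f 44 46 42
f 45 39 47
f 45 47 46
f 46 47 48
f 46 48 42
f 47 39 49
f 47 49 48
f 48 49 50
f 48 50 42
f 49 39 51
f 49 51 50
f 50 51 52
f 50 52 42
f 51 39 53
f 51 53 52
f 52 53 54
f 52 54 42
f 53 39 55
f 53 55 54
f 54 55 56
f 54 56 42
f 55 39 57
f 55 57 56
f 56 57 58
f 56 58 42
f 57 39 59
f 57 59 58
f 58 59 60
f 58 60 42
f 59 39 61
f 59 61 60
f 60 61 62
f 60 62 42
f 61 39 40
f 61 40 62
f 62 40 41
f 62 41 42
f 64 66 63
f 67 64 63
f 63 66 65
f 65 67 63
f 64 70 66
f 68 64 67
f 68 70 64
f 66 70 65
f 69 67 65
f 65 70 69
f 69 68 67
f 70 68 69
f 72 71 74
f 72 74 73
f 74 71 75
f 74 75 73
f 75 71 76
f 75 76 73
f 76 71 77
f 76 77 73
f 77 71 78
f 77 78 73
f 78 71 79
f 78 79 73
f 79 71 80
f 79 80 73
f 80 71 81
f 80 81 73
f 81 71 82
f 81 82 73
f 82 71 83
f 82 83 73
f 83 71 84
f 83 84 73
f 84 71 72
f 84 72 73



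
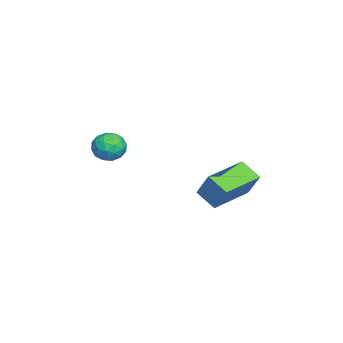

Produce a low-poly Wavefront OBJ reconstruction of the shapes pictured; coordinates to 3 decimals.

v 2.623 -1.905 -1.802
v 3.361 -1.786 -2.189
v 3.199 -2.834 -0.991
v 3.937 -2.715 -1.378
v 3.614 -2.109 -0.891
v 3.258 -1.535 -1.393
v 3.302 -3.085 -1.787
v 2.946 -2.511 -2.289
v 3.78 -2.515 -2.18
v 3.973 -1.912 -1.626
v 2.587 -2.708 -1.554
v 2.78 -2.105 -1
v 2.942 -1.764 -2.067
v 3.618 -2.856 -1.113
v 3.429 -2.5 -0.827
v 3.862 -2.43 -1.055
v 2.881 -1.616 -1.599
v 3.315 -1.546 -1.826
v 3.464 -1.736 -1.064
v 3.245 -3.074 -1.354
v 3.679 -3.004 -1.581
v 2.698 -2.19 -2.125
v 3.131 -2.12 -2.353
v 3.096 -2.884 -2.116
v 3.621 -2.123 -2.289
v 3.96 -2.669 -1.812
v 3.587 -2.886 -2.053
v 3.377 -2.549 -2.347
v 3.735 -1.768 -1.963
v 4.073 -2.314 -1.487
v 3.884 -1.958 -1.201
v 3.675 -1.621 -1.495
v 3.981 -2.197 -1.958
v 2.487 -2.306 -1.693
v 2.825 -2.852 -1.217
v 2.885 -2.999 -1.685
v 2.676 -2.662 -1.979
v 2.6 -1.951 -1.368
v 2.939 -2.497 -0.891
v 3.183 -2.071 -0.833
v 2.973 -1.734 -1.127
v 2.579 -2.423 -1.222
v 3.77 2.389 -4.874
v 3.185 1.539 -4.242
v 2.044 3.709 -4.697
v 1.459 2.859 -4.065
v 4.341 2.961 -3.575
v 3.756 2.111 -2.943
v 2.615 4.281 -3.398
v 2.03 3.431 -2.766
f 1 38 17
f 38 12 41
f 17 41 6
f 38 41 17
f 1 17 13
f 17 6 18
f 13 18 2
f 17 18 13
f 1 13 22
f 13 2 23
f 22 23 8
f 13 23 22
f 1 22 34
f 22 8 37
f 34 37 11
f 22 37 34
f 1 34 38
f 34 11 42
f 38 42 12
f 34 42 38
f 2 18 29
f 18 6 32
f 29 32 10
f 18 32 29
f 6 41 19
f 41 12 40
f 19 40 5
f 41 40 19
f 12 42 39
f 42 11 35
f 39 35 3
f 42 35 39
f 11 37 36
f 37 8 24
f 36 24 7
f 37 24 36
f 8 23 28
f 23 2 25
f 28 25 9
f 23 25 28
f 4 30 16
f 30 10 31
f 16 31 5
f 30 31 16
f 4 16 14
f 16 5 15
f 14 15 3
f 16 15 14
f 4 14 21
f 14 3 20
f 21 20 7
f 14 20 21
f 4 21 26
f 21 7 27
f 26 27 9
f 21 27 26
f 4 26 30
f 26 9 33
f 30 33 10
f 26 33 30
f 5 31 19
f 31 10 32
f 19 32 6
f 31 32 19
f 3 15 39
f 15 5 40
f 39 40 12
f 15 40 39
f 7 20 36
f 20 3 35
f 36 35 11
f 20 35 36
f 9 27 28
f 27 7 24
f 28 24 8
f 27 24 28
f 10 33 29
f 33 9 25
f 29 25 2
f 33 25 29
f 44 46 43
f 47 44 43
f 43 46 45
f 45 47 43
f 44 50 46
f 48 44 47
f 48 50 44
f 46 50 45
f 49 47 45
f 45 50 49
f 49 48 47
f 50 48 49



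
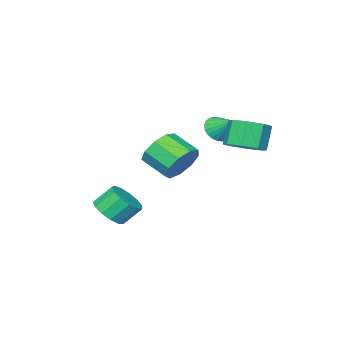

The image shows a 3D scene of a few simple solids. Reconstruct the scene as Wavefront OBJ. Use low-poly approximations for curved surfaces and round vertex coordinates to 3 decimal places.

v 3.584 -2.33 -1.185
v 4.087 -1.658 -1.219
v 3.499 -1.178 -0.409
v 2.996 -1.85 -0.375
v 3.734 -1.576 -1.523
v 3.147 -1.096 -0.713
v 3.334 -1.733 -1.72
v 2.746 -1.253 -0.91
v 3.012 -2.08 -1.748
v 2.425 -1.6 -0.938
v 2.873 -2.506 -1.596
v 2.285 -2.026 -0.786
v 2.959 -2.876 -1.314
v 2.371 -2.396 -0.504
v 3.243 -3.073 -0.991
v 2.656 -2.593 -0.181
v 3.636 -3.034 -0.73
v 3.048 -2.554 0.08
v 4.012 -2.772 -0.613
v 3.424 -2.291 0.197
v 4.252 -2.369 -0.677
v 3.664 -1.888 0.133
v 4.28 -1.954 -0.903
v 3.692 -1.473 -0.093
v -0.762 -0.482 2.791
v -0.092 -0.435 2.685
v -0.718 0.502 3.509
v -0.186 -0.287 2.487
v -0.368 -0.167 2.335
v -0.61 -0.096 2.252
v -0.875 -0.084 2.251
v -1.123 -0.132 2.333
v -1.316 -0.234 2.484
v -1.424 -0.373 2.682
v -1.432 -0.529 2.896
v -1.338 -0.678 3.095
v -1.156 -0.797 3.247
v -0.914 -0.869 3.329
v -0.649 -0.881 3.33
v -0.401 -0.833 3.249
v -0.208 -0.731 3.097
v -0.1 -0.592 2.899
v -0.58 -2.372 0.323
v 0.277 -2.51 -0.173
v 0.458 -3.745 0.481
v -0.4 -3.608 0.977
v 0.397 -2.181 0.415
v 0.577 -3.417 1.069
v 0.06 -1.942 0.96
v 0.24 -3.178 1.614
v -0.577 -1.904 1.206
v -0.397 -3.14 1.861
v -1.215 -2.085 1.04
v -1.035 -3.321 1.694
v -1.556 -2.401 0.538
v -1.376 -3.637 1.192
v -1.441 -2.703 -0.065
v -1.26 -3.939 0.59
v -0.922 -2.85 -0.486
v -0.742 -4.086 0.168
v -0.244 -2.774 -0.529
v -0.064 -4.01 0.125
v 0.04 1.763 2.621
v 0.83 1.56 2.951
v 0.31 1.353 4.069
v -0.48 1.557 3.739
v 0.689 2.216 3.006
v 0.169 2.009 4.124
v 0.167 2.607 2.836
v -0.352 2.4 3.954
v -0.429 2.504 2.54
v -0.948 2.297 3.658
v -0.75 1.967 2.291
v -1.27 1.76 3.409
v -0.609 1.311 2.236
v -1.129 1.104 3.354
v -0.088 0.92 2.406
v -0.607 0.713 3.524
v 0.508 1.023 2.702
v -0.011 0.816 3.82
f 2 1 5
f 2 5 3
f 3 5 6
f 3 6 4
f 5 1 7
f 5 7 6
f 6 7 8
f 6 8 4
f 7 1 9
f 7 9 8
f 8 9 10
f 8 10 4
f 9 1 11
f 9 11 10
f 10 11 12
f 10 12 4
f 11 1 13
f 11 13 12
f 12 13 14
f 12 14 4
f 13 1 15
f 13 15 14
f 14 15 16
f 14 16 4
f 15 1 17
f 15 17 16
f 16 17 18
f 16 18 4
f 17 1 19
f 17 19 18
f 18 19 20
f 18 20 4
f 19 1 21
f 19 21 20
f 20 21 22
f 20 22 4
f 21 1 23
f 21 23 22
f 22 23 24
f 22 24 4
f 23 1 2
f 23 2 24
f 24 2 3
f 24 3 4
f 26 25 28
f 26 28 27
f 28 25 29
f 28 29 27
f 29 25 30
f 29 30 27
f 30 25 31
f 30 31 27
f 31 25 32
f 31 32 27
f 32 25 33
f 32 33 27
f 33 25 34
f 33 34 27
f 34 25 35
f 34 35 27
f 35 25 36
f 35 36 27
f 36 25 37
f 36 37 27
f 37 25 38
f 37 38 27
f 38 25 39
f 38 39 27
f 39 25 40
f 39 40 27
f 40 25 41
f 40 41 27
f 41 25 42
f 41 42 27
f 42 25 26
f 42 26 27
f 44 43 47
f 44 47 45
f 45 47 48
f 45 48 46
f 47 43 49
f 47 49 48
f 48 49 50
f 48 50 46
f 49 43 51
f 49 51 50
f 50 51 52
f 50 52 46
f 51 43 53
f 51 53 52
f 52 53 54
f 52 54 46
f 53 43 55
f 53 55 54
f 54 55 56
f 54 56 46
f 55 43 57
f 55 57 56
f 56 57 58
f 56 58 46
f 57 43 59
f 57 59 58
f 58 59 60
f 58 60 46
f 59 43 61
f 59 61 60
f 60 61 62
f 60 62 46
f 61 43 44
f 61 44 62
f 62 44 45
f 62 45 46
f 64 63 67
f 64 67 65
f 65 67 68
f 65 68 66
f 67 63 69
f 67 69 68
f 68 69 70
f 68 70 66
f 69 63 71
f 69 71 70
f 70 71 72
f 70 72 66
f 71 63 73
f 71 73 72
f 72 73 74
f 72 74 66
f 73 63 75
f 73 75 74
f 74 75 76
f 74 76 66
f 75 63 77
f 75 77 76
f 76 77 78
f 76 78 66
f 77 63 79
f 77 79 78
f 78 79 80
f 78 80 66
f 79 63 64
f 79 64 80
f 80 64 65
f 80 65 66



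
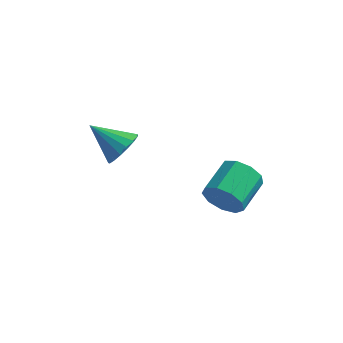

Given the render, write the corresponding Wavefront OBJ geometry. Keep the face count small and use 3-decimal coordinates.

v 0.876 1.585 -2.354
v 1.384 1.794 -3.214
v 1.532 3.524 -2.705
v 1.024 3.315 -1.846
v 0.699 1.882 -3.314
v 0.848 3.613 -2.805
v 0.097 1.831 -2.965
v 0.246 3.562 -2.457
v -0.141 1.665 -2.331
v 0.008 3.396 -1.822
v 0.097 1.461 -1.707
v 0.246 3.192 -1.198
v 0.699 1.315 -1.386
v 0.848 3.046 -0.878
v 1.384 1.295 -1.519
v 1.533 3.026 -1.01
v 1.831 1.411 -2.042
v 1.98 3.141 -1.533
v 1.831 1.607 -2.711
v 1.98 3.338 -2.203
v -2.067 -1.82 2.62
v -1.589 -1.465 3.321
v -3.533 -1.9 3.66
v -1.753 -1.112 3.116
v -1.99 -0.92 2.798
v -2.244 -0.935 2.439
v -2.457 -1.153 2.121
v -2.581 -1.523 1.917
v -2.588 -1.961 1.875
v -2.475 -2.367 2.003
v -2.268 -2.647 2.272
v -2.015 -2.738 2.621
v -1.774 -2.619 2.97
v -1.601 -2.316 3.238
v -1.533 -1.9 3.365
f 2 1 5
f 2 5 3
f 3 5 6
f 3 6 4
f 5 1 7
f 5 7 6
f 6 7 8
f 6 8 4
f 7 1 9
f 7 9 8
f 8 9 10
f 8 10 4
f 9 1 11
f 9 11 10
f 10 11 12
f 10 12 4
f 11 1 13
f 11 13 12
f 12 13 14
f 12 14 4
f 13 1 15
f 13 15 14
f 14 15 16
f 14 16 4
f 15 1 17
f 15 17 16
f 16 17 18
f 16 18 4
f 17 1 19
f 17 19 18
f 18 19 20
f 18 20 4
f 19 1 2
f 19 2 20
f 20 2 3
f 20 3 4
f 22 21 24
f 22 24 23
f 24 21 25
f 24 25 23
f 25 21 26
f 25 26 23
f 26 21 27
f 26 27 23
f 27 21 28
f 27 28 23
f 28 21 29
f 28 29 23
f 29 21 30
f 29 30 23
f 30 21 31
f 30 31 23
f 31 21 32
f 31 32 23
f 32 21 33
f 32 33 23
f 33 21 34
f 33 34 23
f 34 21 35
f 34 35 23
f 35 21 22
f 35 22 23



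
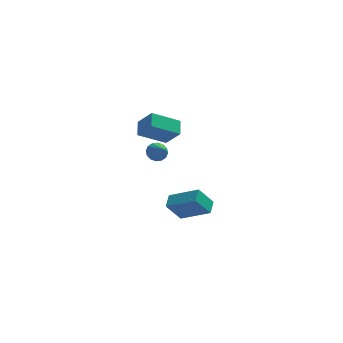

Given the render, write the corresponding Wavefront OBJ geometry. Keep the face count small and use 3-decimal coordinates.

v -3.916 1.873 0.86
v -3.252 1.989 0.67
v -3.504 0.887 1.7
v -3.308 2.208 0.954
v -3.527 2.336 1.213
v -3.85 2.341 1.377
v -4.191 2.22 1.402
v -4.458 2.007 1.282
v -4.58 1.757 1.049
v -4.524 1.539 0.766
v -4.305 1.41 0.507
v -3.982 1.406 0.343
v -3.641 1.526 0.318
v -3.374 1.74 0.437
v -1.639 0.373 -2.547
v -1.42 1.304 -2.192
v -3.409 1.181 -3.575
v -3.19 2.112 -3.22
v -0.73 0.668 -3.88
v -0.511 1.599 -3.525
v -2.5 1.476 -4.908
v -2.281 2.407 -4.553
v -3.401 0.538 2.493
v -5.089 0.1 3.474
v -3.36 1.532 3.008
v -5.048 1.094 3.988
v -2.592 -0.074 3.612
v -4.28 -0.512 4.592
v -2.551 0.92 4.126
v -4.239 0.482 5.107
f 2 1 4
f 2 4 3
f 4 1 5
f 4 5 3
f 5 1 6
f 5 6 3
f 6 1 7
f 6 7 3
f 7 1 8
f 7 8 3
f 8 1 9
f 8 9 3
f 9 1 10
f 9 10 3
f 10 1 11
f 10 11 3
f 11 1 12
f 11 12 3
f 12 1 13
f 12 13 3
f 13 1 14
f 13 14 3
f 14 1 2
f 14 2 3
f 16 18 15
f 19 16 15
f 15 18 17
f 17 19 15
f 16 22 18
f 20 16 19
f 20 22 16
f 18 22 17
f 21 19 17
f 17 22 21
f 21 20 19
f 22 20 21
f 24 26 23
f 27 24 23
f 23 26 25
f 25 27 23
f 24 30 26
f 28 24 27
f 28 30 24
f 26 30 25
f 29 27 25
f 25 30 29
f 29 28 27
f 30 28 29



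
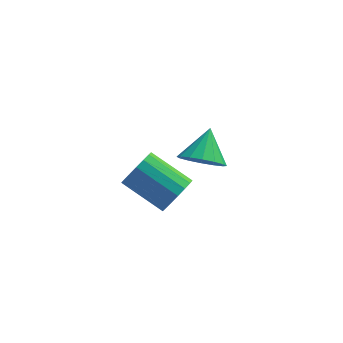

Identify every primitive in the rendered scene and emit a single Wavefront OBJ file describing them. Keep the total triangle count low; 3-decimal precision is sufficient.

v -0.184 2.224 -3.603
v 0.366 1.584 -3.048
v 0.084 3.396 -2.517
v 0.707 1.808 -3.374
v 0.81 2.143 -3.761
v 0.646 2.5 -4.107
v 0.26 2.783 -4.317
v -0.245 2.916 -4.335
v -0.734 2.864 -4.158
v -1.076 2.64 -3.832
v -1.178 2.304 -3.444
v -1.015 1.947 -3.099
v -0.629 1.664 -2.889
v -0.123 1.531 -2.87
v -0.83 -2.197 -1.737
v -0.372 -2.15 -0.999
v -1.952 -1.436 -0.064
v -2.41 -1.483 -0.803
v -0.31 -1.779 -1.179
v -1.891 -1.065 -0.244
v -0.368 -1.504 -1.486
v -1.948 -0.79 -0.551
v -0.531 -1.388 -1.851
v -2.112 -0.674 -0.916
v -0.763 -1.457 -2.19
v -2.343 -0.743 -1.255
v -1.01 -1.696 -2.425
v -2.59 -0.982 -1.49
v -1.216 -2.049 -2.503
v -2.796 -1.335 -1.568
v -1.333 -2.437 -2.405
v -2.914 -1.723 -1.47
v -1.335 -2.769 -2.155
v -2.915 -2.055 -1.22
v -1.222 -2.971 -1.808
v -2.802 -2.257 -0.874
v -1.018 -2.995 -1.446
v -2.598 -2.281 -0.511
v -0.771 -2.836 -1.15
v -2.352 -2.122 -0.215
v -0.538 -2.531 -0.989
v -2.118 -1.817 -0.054
f 2 1 4
f 2 4 3
f 4 1 5
f 4 5 3
f 5 1 6
f 5 6 3
f 6 1 7
f 6 7 3
f 7 1 8
f 7 8 3
f 8 1 9
f 8 9 3
f 9 1 10
f 9 10 3
f 10 1 11
f 10 11 3
f 11 1 12
f 11 12 3
f 12 1 13
f 12 13 3
f 13 1 14
f 13 14 3
f 14 1 2
f 14 2 3
f 16 15 19
f 16 19 17
f 17 19 20
f 17 20 18
f 19 15 21
f 19 21 20
f 20 21 22
f 20 22 18
f 21 15 23
f 21 23 22
f 22 23 24
f 22 24 18
f 23 15 25
f 23 25 24
f 24 25 26
f 24 26 18
f 25 15 27
f 25 27 26
f 26 27 28
f 26 28 18
f 27 15 29
f 27 29 28
f 28 29 30
f 28 30 18
f 29 15 31
f 29 31 30
f 30 31 32
f 30 32 18
f 31 15 33
f 31 33 32
f 32 33 34
f 32 34 18
f 33 15 35
f 33 35 34
f 34 35 36
f 34 36 18
f 35 15 37
f 35 37 36
f 36 37 38
f 36 38 18
f 37 15 39
f 37 39 38
f 38 39 40
f 38 40 18
f 39 15 41
f 39 41 40
f 40 41 42
f 40 42 18
f 41 15 16
f 41 16 42
f 42 16 17
f 42 17 18



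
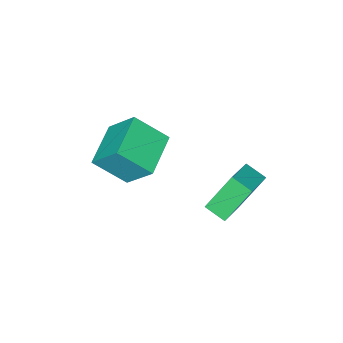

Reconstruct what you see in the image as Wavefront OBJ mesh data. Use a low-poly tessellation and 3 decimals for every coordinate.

v 0.419 -3.858 0.164
v 0.134 -2.785 1.385
v 1.931 -2.992 -0.244
v 1.646 -1.919 0.977
v 1.234 -4.801 1.183
v 0.949 -3.728 2.404
v 2.746 -3.935 0.775
v 2.461 -2.862 1.996
v -1.503 0.468 0.449
v -1.281 -0.321 0.797
v -0.273 1.064 1.016
v -0.051 0.275 1.364
v -0.629 0.065 -1.024
v -0.407 -0.724 -0.676
v 0.601 0.661 -0.457
v 0.823 -0.128 -0.109
f 2 4 1
f 5 2 1
f 1 4 3
f 3 5 1
f 2 8 4
f 6 2 5
f 6 8 2
f 4 8 3
f 7 5 3
f 3 8 7
f 7 6 5
f 8 6 7
f 10 12 9
f 13 10 9
f 9 12 11
f 11 13 9
f 10 16 12
f 14 10 13
f 14 16 10
f 12 16 11
f 15 13 11
f 11 16 15
f 15 14 13
f 16 14 15



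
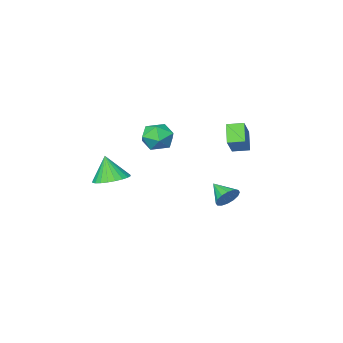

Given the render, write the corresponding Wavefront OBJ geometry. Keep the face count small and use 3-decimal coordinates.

v -2.773 1.959 -0.778
v -2.534 2.33 -0.11
v -2.627 0.721 -0.142
v -2.945 2.3 -0.075
v -3.311 2.178 -0.227
v -3.532 1.998 -0.528
v -3.55 1.808 -0.895
v -3.359 1.658 -1.231
v -3.012 1.589 -1.445
v -2.6 1.619 -1.481
v -2.235 1.74 -1.328
v -2.014 1.92 -1.028
v -1.996 2.111 -0.661
v -2.186 2.261 -0.325
v 0.033 0.448 3.182
v 0.979 0.005 3.067
v -0.279 -0.565 4.513
v 0.667 -1.008 4.398
v 0.59 -0.011 4.723
v 0.783 0.615 3.9
v -0.083 -1.175 3.68
v 0.11 -0.549 2.857
v 0.908 -0.998 3.374
v 1.323 -0.279 4.019
v -0.623 -0.281 3.561
v -0.208 0.438 4.206
v -4.143 0.183 3.208
v -3.255 0.998 4.393
v -4.912 0.805 3.356
v -4.024 1.62 4.541
v -3.636 1.04 2.239
v -2.748 1.855 3.424
v -4.405 1.662 2.387
v -3.517 2.477 3.572
v 3.153 -0.482 1.188
v 4.097 0.01 1.294
v 3.247 -0.998 2.752
v 3.835 0.313 1.41
v 3.468 0.495 1.492
v 3.053 0.528 1.528
v 2.654 0.408 1.512
v 2.33 0.152 1.447
v 2.132 -0.2 1.342
v 2.089 -0.596 1.214
v 2.209 -0.973 1.082
v 2.472 -1.276 0.966
v 2.838 -1.458 0.884
v 3.253 -1.491 0.848
v 3.652 -1.371 0.864
v 3.976 -1.115 0.929
v 4.174 -0.763 1.034
v 4.217 -0.368 1.162
f 2 1 4
f 2 4 3
f 4 1 5
f 4 5 3
f 5 1 6
f 5 6 3
f 6 1 7
f 6 7 3
f 7 1 8
f 7 8 3
f 8 1 9
f 8 9 3
f 9 1 10
f 9 10 3
f 10 1 11
f 10 11 3
f 11 1 12
f 11 12 3
f 12 1 13
f 12 13 3
f 13 1 14
f 13 14 3
f 14 1 2
f 14 2 3
f 15 26 20
f 15 20 16
f 15 16 22
f 15 22 25
f 15 25 26
f 16 20 24
f 20 26 19
f 26 25 17
f 25 22 21
f 22 16 23
f 18 24 19
f 18 19 17
f 18 17 21
f 18 21 23
f 18 23 24
f 19 24 20
f 17 19 26
f 21 17 25
f 23 21 22
f 24 23 16
f 28 30 27
f 31 28 27
f 27 30 29
f 29 31 27
f 28 34 30
f 32 28 31
f 32 34 28
f 30 34 29
f 33 31 29
f 29 34 33
f 33 32 31
f 34 32 33
f 36 35 38
f 36 38 37
f 38 35 39
f 38 39 37
f 39 35 40
f 39 40 37
f 40 35 41
f 40 41 37
f 41 35 42
f 41 42 37
f 42 35 43
f 42 43 37
f 43 35 44
f 43 44 37
f 44 35 45
f 44 45 37
f 45 35 46
f 45 46 37
f 46 35 47
f 46 47 37
f 47 35 48
f 47 48 37
f 48 35 49
f 48 49 37
f 49 35 50
f 49 50 37
f 50 35 51
f 50 51 37
f 51 35 52
f 51 52 37
f 52 35 36
f 52 36 37

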